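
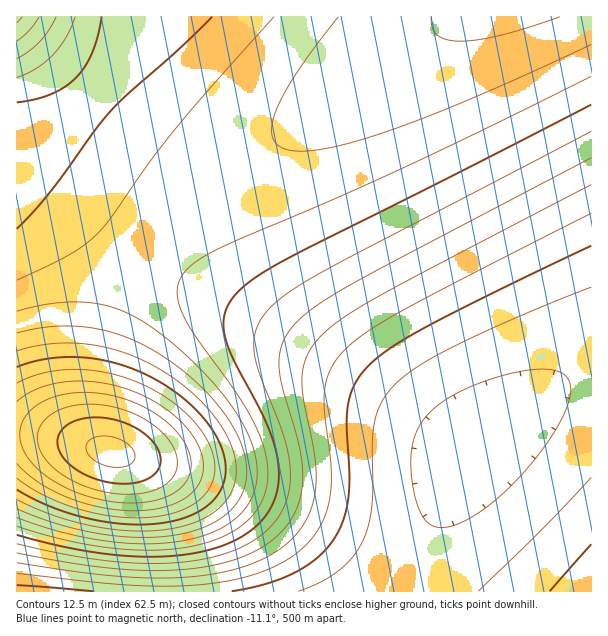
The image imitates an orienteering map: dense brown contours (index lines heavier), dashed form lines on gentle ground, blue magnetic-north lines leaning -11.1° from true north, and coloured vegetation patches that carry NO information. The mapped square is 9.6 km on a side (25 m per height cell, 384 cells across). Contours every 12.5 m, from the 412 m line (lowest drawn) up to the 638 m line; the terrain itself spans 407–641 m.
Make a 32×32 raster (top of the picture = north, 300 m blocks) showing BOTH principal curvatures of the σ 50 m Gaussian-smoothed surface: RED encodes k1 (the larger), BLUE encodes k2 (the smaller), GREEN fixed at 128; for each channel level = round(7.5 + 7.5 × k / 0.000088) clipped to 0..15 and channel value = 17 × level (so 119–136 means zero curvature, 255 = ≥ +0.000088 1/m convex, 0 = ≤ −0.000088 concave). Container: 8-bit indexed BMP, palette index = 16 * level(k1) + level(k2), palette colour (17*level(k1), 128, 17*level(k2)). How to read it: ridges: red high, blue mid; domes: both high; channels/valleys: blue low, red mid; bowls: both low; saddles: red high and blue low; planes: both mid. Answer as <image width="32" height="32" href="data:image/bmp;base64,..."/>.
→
<image width="32" height="32" href="data:image/bmp;base64,Qk02CAAAAAAAADYEAAAoAAAAIAAAACAAAAABAAgAAAAAAAAEAAATCwAAEwsAAAABAAAAAAAAAIAAABGAAAAigAAAM4AAAESAAABVgAAAZoAAAHeAAACIgAAAmYAAAKqAAAC7gAAAzIAAAN2AAADugAAA/4AAAACAEQARgBEAIoARADOAEQBEgBEAVYARAGaAEQB3gBEAiIARAJmAEQCqgBEAu4ARAMyAEQDdgBEA7oARAP+AEQAAgCIAEYAiACKAIgAzgCIARIAiAFWAIgBmgCIAd4AiAIiAIgCZgCIAqoAiALuAIgDMgCIA3YAiAO6AIgD/gCIAAIAzABGAMwAigDMAM4AzAESAMwBVgDMAZoAzAHeAMwCIgDMAmYAzAKqAMwC7gDMAzIAzAN2AMwDugDMA/4AzAACARAARgEQAIoBEADOARABEgEQAVYBEAGaARAB3gEQAiIBEAJmARACqgEQAu4BEAMyARADdgEQA7oBEAP+ARAAAgFUAEYBVACKAVQAzgFUARIBVAFWAVQBmgFUAd4BVAIiAVQCZgFUAqoBVALuAVQDMgFUA3YBVAO6AVQD/gFUAAIBmABGAZgAigGYAM4BmAESAZgBVgGYAZoBmAHeAZgCIgGYAmYBmAKqAZgC7gGYAzIBmAN2AZgDugGYA/4BmAACAdwARgHcAIoB3ADOAdwBEgHcAVYB3AGaAdwB3gHcAiIB3AJmAdwCqgHcAu4B3AMyAdwDdgHcA7oB3AP+AdwAAgIgAEYCIACKAiAAzgIgARICIAFWAiABmgIgAd4CIAIiAiACZgIgAqoCIALuAiADMgIgA3YCIAO6AiAD/gIgAAICZABGAmQAigJkAM4CZAESAmQBVgJkAZoCZAHeAmQCIgJkAmYCZAKqAmQC7gJkAzICZAN2AmQDugJkA/4CZAACAqgARgKoAIoCqADOAqgBEgKoAVYCqAGaAqgB3gKoAiICqAJmAqgCqgKoAu4CqAMyAqgDdgKoA7oCqAP+AqgAAgLsAEYC7ACKAuwAzgLsARIC7AFWAuwBmgLsAd4C7AIiAuwCZgLsAqoC7ALuAuwDMgLsA3YC7AO6AuwD/gLsAAIDMABGAzAAigMwAM4DMAESAzABVgMwAZoDMAHeAzACIgMwAmYDMAKqAzAC7gMwAzIDMAN2AzADugMwA/4DMAACA3QARgN0AIoDdADOA3QBEgN0AVYDdAGaA3QB3gN0AiIDdAJmA3QCqgN0Au4DdAMyA3QDdgN0A7oDdAP+A3QAAgO4AEYDuACKA7gAzgO4ARIDuAFWA7gBmgO4Ad4DuAIiA7gCZgO4AqoDuALuA7gDMgO4A3YDuAO6A7gD/gO4AAID/ABGA/wAigP8AM4D/AESA/wBVgP8AZoD/AHeA/wCIgP8AmYD/AKqA/wC7gP8AzID/AN2A/wDugP8A/4D/AIODgoKCgoKCk5OTk5OTlJSUlJWFhoaGh4eHh4eHh4eHg4ODg4OTlJSUpKSkpKSkpKSVlZWFhoaGh4eHh4eHh4eTlJSVlZampra2tsXFtbW1paWVlYWGhoaGh4eHh4eHh6WlpqeoqbnJ2NjX19bWxbW1pZWVhYaGhnZ3d3d3d4eHtre4ycra6vr6+fj459bWxbWllZWFhoZ2dnd3d3d3d4fH2On6+/v7+/r6+fj358a2paWVhYWGdnZ2dnd3d3d3d+j5+vr7+/v7+/r5+ejXxrallYWFdXZ2dnZ2d3d3d3d3+Pn6+vv7+/v7+vno18e2pZWFhXV2dnZ2dnZ2dnd3d3f4+fr6+/v7+/vq2ci3pqWVhYV1dXZ2dnZ2dnZ2dnd3d+j5+fr669vLyrm3pqWVlISEdXV1dnZ2dnZ2dnZ2dnZ32NjZycm5uainpqWVlJSEhIR1dXZ2dnZ2dnZ2dnZ2dna3t7e3p6empqWUlJOTg4SEhHV1dnZ2dnZ2dnZ2dnZ2dqampqalpZSUk5OTk4ODhISFdXZ2dnZ2dnZ2dnZ2dnZ2lZWVlJSUk5OTk5ODg4SEhYV2dnZ3d3d2dnZ2dnZ2dnaVlZSUlJOTk5OThISEhYWGhoZ3d3d3d3d3dnZ2dnZ2doWFhZSUlJSUlISFhYWGhoaGh4d3d3d3d3d3dnZ2dnZ2hoWFhYWFhYWFhYaGhoaHh4eHh4d3d3d3d3d3d3Z2dnaGhoaGhoaGhoaGhoaHh4eHh4eHh4d3d3d3d3d3d3Z2doeHh4aGh4eHl5eXl5eHh4eHh4eHh4eHd3d3d3d3d3d2h4eHh4eHh5eXl5eXl5eXh4eHh4eHh4eHh3d3d3d3d3eHh4eHh4eHl5eXl5eXl5eXl4eHh4eHh4eHh3d3d3d3d4eHh4eHh4eXl5eXl5eXl5eXl5eHh4eHh4eHh4d3d3d3h4eHh4eHh4eXl5eXl5eXl5eXl5eHh4eHh4eHh4eHd3eGh4eHh4iHh4eXl5eXl5eXl5eXl5eXh4eHh4eHh4eHd4aGhoeHh4eHh4eHl5eXl5eXl5eXl5eXh4eHh4eHh4eHhYWGhoeHh4eHh4eHl5eXl5eXl5eXl5eXl4eHh4eHh4eEhYWFhoeHh4eHh4eHl5eXl5eXl5eXl5eXl4eHh4eHh5SUhIWFhoeHh4eHh4eHh5eXl5eXl5eXl5eXl4eHh4eHlJSUhIWFhoeHh4eHh4eHh5eXl5eXl5eXl5eXl5eHh4elpJSUhIWGhoeHh4eHh4eHh5eXl5eXl5eXl5eXl5eHh7allJSEhYWGhoeHh4eHh4eHh4eXl5eXl5eXl5eXl5eXt7WllISFhYZ2d3d3h4eHh4eHh4eXl5eXl5eXl5eXl5c="/>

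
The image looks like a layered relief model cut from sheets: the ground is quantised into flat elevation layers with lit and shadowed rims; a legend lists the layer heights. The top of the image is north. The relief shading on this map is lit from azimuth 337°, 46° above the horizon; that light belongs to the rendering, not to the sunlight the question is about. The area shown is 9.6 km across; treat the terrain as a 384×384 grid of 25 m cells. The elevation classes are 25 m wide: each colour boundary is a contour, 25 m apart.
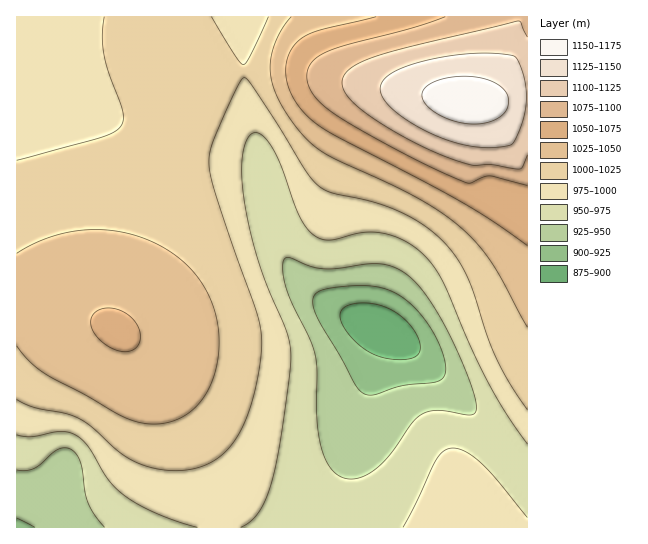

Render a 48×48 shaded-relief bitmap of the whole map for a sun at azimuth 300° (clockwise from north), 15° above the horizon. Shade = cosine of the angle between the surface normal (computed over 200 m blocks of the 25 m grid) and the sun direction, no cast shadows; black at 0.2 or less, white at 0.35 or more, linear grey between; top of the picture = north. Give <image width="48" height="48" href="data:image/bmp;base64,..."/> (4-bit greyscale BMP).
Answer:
<image width="48" height="48" href="data:image/bmp;base64,Qk32BAAAAAAAAHYAAAAoAAAAMAAAADAAAAABAAQAAAAAAIAEAAATCwAAEwsAABAAAAAAAAAAAAAAABEREQAiIiIAMzMzAERERABVVVUAZmZmAHd3dwCIiIgAmZmZAKqqqgC7u7sAzMzMAN3d3QDu7u4A////AGZmd3d2ZmZVVVVVVVVVZnd4iIh3d3ZlVVZmd4d3ZmVVVVVVVVVVZnd4iIiHd3ZlRFVWeIh3ZmVVVVVERERVVmd4iIiId3ZVRFVVeZmHZlVVVURERERFVmd4iIiId2ZUREREeamHZlVVREREREREVWd4iJmIh2VUVEMjabqHZlVUREREMzREVWd4iZmYh2VVVUMRSKqHZVVERERDMzM0RWZ4iZmYh2VVZkMRN5mHZVVEREMzMzMzRVZ4iZmYh2VWd0MhJXh2ZVREREMzMzMzRFZ4iZmYd2ZniEQyNWd2ZVRERDMzMyIzNFZ4iZmYd2d4iVVERWZmVVRERDMzMiIjNEVniZmYd3iJmVVUVWZmVVRERDMzIiIiM0VniZmYiImZmWZVVWZmVVRERDMzIiIiI0VniJmYiZqpmGZmZmZmVVRERDMzIiIiI0VniJmZmqqpiGZmZmZmVVVEREMzIiIiIzRXeImZqrqpiHdmZmZmVVVEREMzMiIiIjRWeJmqu7qph3d2ZmZmVVVEREQzMiIiIjRWeJmru7qYh3d3ZmZmZVVUREQzMiIiIjRWeJmru7qYh3d3d2ZmZVVVRERDMiIiIjNFZ4mru6mYh3d3d3ZmZlVVVERDMiERIiNFZ4mqqqmYh3d3d3ZmZlVVVURDIhERIiI0VniaqpmYh3d3d3dmZmVVVURDIREiIiIjRniZmZmId3d3d3dmZmVVVVQzIRIiIiIjRXiJmZmId3d3d3d2ZmZVVVQyESMzMiIzRWeImZiId3d3d3d2ZmZlVVQyESRVQyIzRWeIiIiHd3d3d3d3ZmZmVVQyEjVmUzM0RWd4iIiHd3d3d3d3ZmZmVVQhE1Z2VDM0RWZ3iId3dnd3d3d3ZmZmZVMhI2eHVENERWZ3d3d2Znd3d3d3ZmZmZUMhJGiHZUREVWZnd3dmZnd3d3d3ZmZmZUMhJXmHZUREVVZmZmZmZnd3d3d3ZmZmZUMhNYmXZVRVVVZmZmZlVXd3d3d3ZmZmZUMiNomYZVVVVVZmZURURHd3d3d2ZmZmZUMiNpqYZlVVVVVVVSE0RHd3d3dmZmZmZUMiRpqYZlVVVVVVVDATM3d3d3ZmZmZmZUIiR5qYZlVVVVVVVEIiEXd3ZmZmZmZmZUIiR5qYZmVVZVVVREMyEGZmZmZmZmZmZUIiV5qXZmZmZmVVREMyAGZmZmZmZmZmZUIjWKqXdmZmZmZVVEMyAGZmZmZmZmZmZUIjaKqYdmZmd2ZmVUQyAGZmZmZmZmZmZUMkeaqYd3d3d3d3ZlVDEGZmZmZmZmZmZUM1erupiIiIiIiHd2VUIGZmZmZmZmd2ZUM1i8upmJmZmZmZiHZlMWZmZmZmZ3d3ZUNGnMy6mZmqqqqpmYd2QmZmZmZmd3d3ZURXrNy6qqqqu7uqqZiHU2ZmZmZmd3d3ZURYvd27qqq7u7u7qpmIZGZmZmZnd3d3ZURYvdy7qqq7u7u7qqmYdXZmZmZmd3d3ZURYvdy6qqqqu7u7qqmZdXZmZmZmd3d3ZURYvdy6qqqqqru7qqqZhg=="/>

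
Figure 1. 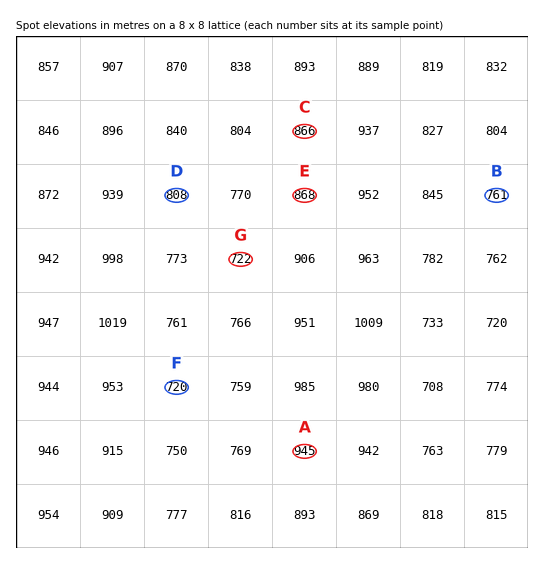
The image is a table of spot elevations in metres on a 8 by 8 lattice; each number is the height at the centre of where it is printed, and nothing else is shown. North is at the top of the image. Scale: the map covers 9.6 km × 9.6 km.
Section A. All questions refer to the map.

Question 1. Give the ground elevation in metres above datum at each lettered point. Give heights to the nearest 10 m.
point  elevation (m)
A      950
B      760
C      870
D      810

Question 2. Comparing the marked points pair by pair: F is lower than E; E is higher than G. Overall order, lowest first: F G E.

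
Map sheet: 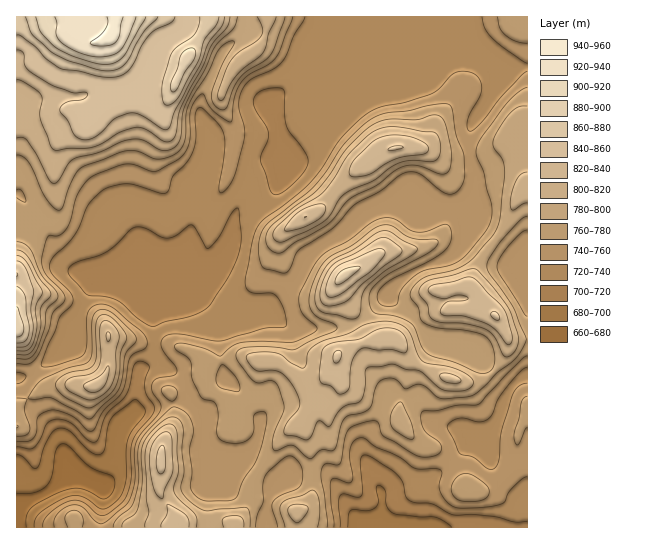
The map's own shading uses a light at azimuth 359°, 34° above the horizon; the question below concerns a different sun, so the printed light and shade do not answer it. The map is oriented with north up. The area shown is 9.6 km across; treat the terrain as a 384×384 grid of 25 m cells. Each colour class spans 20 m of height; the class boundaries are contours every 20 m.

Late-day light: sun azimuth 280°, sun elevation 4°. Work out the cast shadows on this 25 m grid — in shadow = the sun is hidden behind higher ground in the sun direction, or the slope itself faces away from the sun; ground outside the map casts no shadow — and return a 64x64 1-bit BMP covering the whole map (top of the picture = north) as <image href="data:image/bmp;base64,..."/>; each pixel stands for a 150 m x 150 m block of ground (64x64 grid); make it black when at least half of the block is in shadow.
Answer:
<image width="64" height="64" href="data:image/bmp;base64,Qk0+AgAAAAAAAD4AAAAoAAAAQAAAAEAAAAABAAEAAAAAAAACAAATCwAAEwsAAAIAAAAAAAAA////AAAAAAAAwAePB/4AAADgBw8H/gAAAOAHBwf8AAAAQA8DB/AAEAAAH8MD2AAQAAA/4wO8AAAAAD/hBzgAABgAP+CGeAAAGAA/4MT4AAA+GB/AQPgGAD84H4AA8AQAfzwfAADwAAB+Pg8AAPB4AHh/DAAA4HAAQH+AAADAQAAAP8AAABwAOAA/wAAAHgB8AD/AAAAeAP4AH+AAABgA3wAP4AAAcAAPPA/gAABwAAd/j+AAAHB4A3/P4AAAAHwDf8/gAAAA/AP/z8AAAADwB//PgAAAAAAH/88AAAAAAA///AAAAB4AD3/8AAAAfwAPf/wAAAD/gB9/+AAAAH/APn/wAAAAP+A8f8AAAAAP+Dx/AAAAIAf+HH4AAAA4Af4eAwAAAH4ABw8DgAAAP8GCBwPAAAAf8YADA8AAAA/4AAMD4AAAA/gAAAPgAAAB/AAAA+AAAAD+AAAD4AAQAD/AAAPAABgAD+AAA8AAGAAH4YADAD+cAAPDgAAAH8wAAA+AADwf7AAAD4AAPB/uAAAHgAAYH/4AAAeAAAAf/wAAB4AAAB//wAADAAAAH//gAAAAAAAP/+AAAAAAAA//8AAAAAAAD//4AAAAAAIH//gAAAAAD8f/+AAAAAAP4//8AAAAAA/z+f4AAAAAD/n9/gAAAAAH+P7+AAAAAAf8/v4AAAAAA/h4+AAAAA=="/>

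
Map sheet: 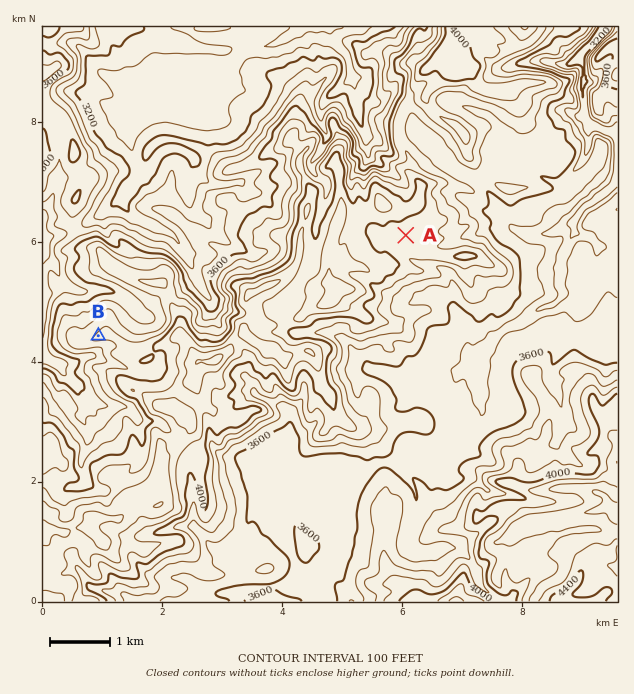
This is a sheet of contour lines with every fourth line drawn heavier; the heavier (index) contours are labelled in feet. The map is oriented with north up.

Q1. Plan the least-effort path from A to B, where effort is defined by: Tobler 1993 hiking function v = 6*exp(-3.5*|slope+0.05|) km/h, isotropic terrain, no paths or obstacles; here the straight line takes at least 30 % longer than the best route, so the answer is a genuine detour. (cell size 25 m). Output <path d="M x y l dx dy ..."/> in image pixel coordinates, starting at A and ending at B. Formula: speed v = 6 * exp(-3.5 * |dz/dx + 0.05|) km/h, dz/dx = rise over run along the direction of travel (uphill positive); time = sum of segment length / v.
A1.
<path d="M406 235l-3 0-3 2-5 0-60 30-3 3-6 3-6 6-3 1-9 9-69 35-4 9-11 10-9 5-13 0-15-8-9 0-6 3-17 0-9 5-13 0-21-11-11 0-3-1"/>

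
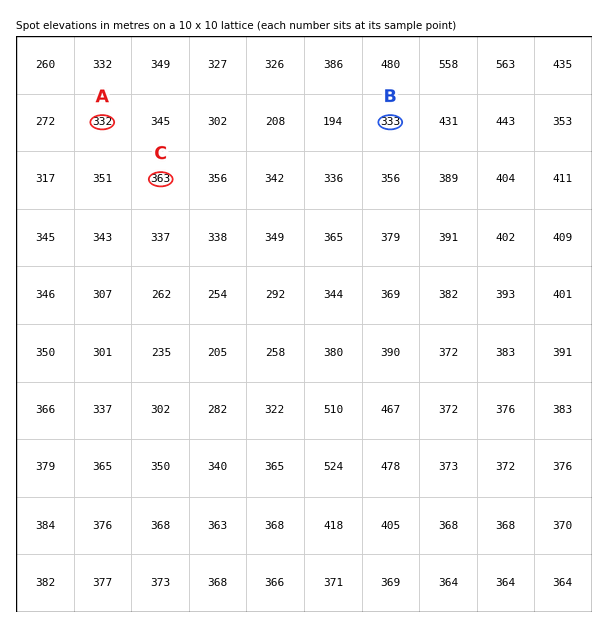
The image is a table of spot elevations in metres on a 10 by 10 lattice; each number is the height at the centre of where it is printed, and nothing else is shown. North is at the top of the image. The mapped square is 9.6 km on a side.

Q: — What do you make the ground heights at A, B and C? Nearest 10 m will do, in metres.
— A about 330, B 330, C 360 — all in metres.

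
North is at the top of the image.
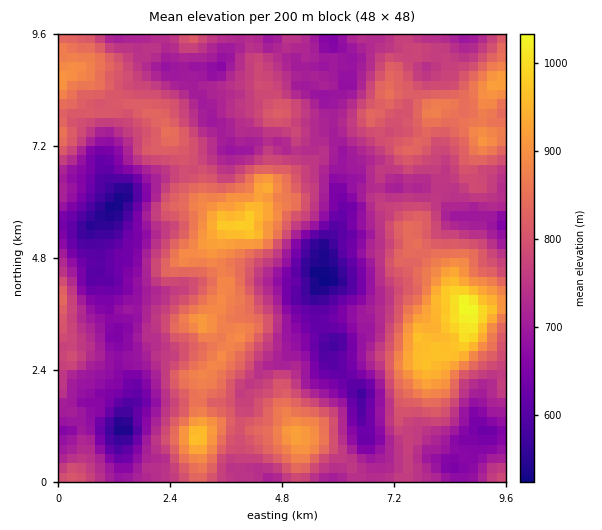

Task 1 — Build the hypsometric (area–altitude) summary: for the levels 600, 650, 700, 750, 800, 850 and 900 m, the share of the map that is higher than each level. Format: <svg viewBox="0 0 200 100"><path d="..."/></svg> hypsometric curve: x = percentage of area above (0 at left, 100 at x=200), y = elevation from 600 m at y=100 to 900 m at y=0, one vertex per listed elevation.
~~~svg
<svg viewBox="0 0 200 100"><path d="M191 100l-15-17-28-16-41-17-39-17-32-16-21-17"/></svg>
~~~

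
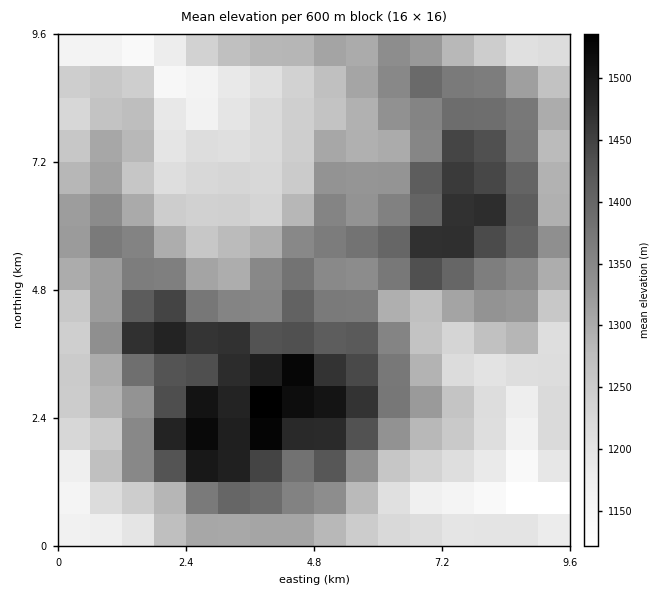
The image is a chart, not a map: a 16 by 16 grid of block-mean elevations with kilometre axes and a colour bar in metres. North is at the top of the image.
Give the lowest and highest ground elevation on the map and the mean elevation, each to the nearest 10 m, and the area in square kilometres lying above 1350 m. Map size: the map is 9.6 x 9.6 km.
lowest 1100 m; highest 1570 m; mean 1310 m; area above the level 32.4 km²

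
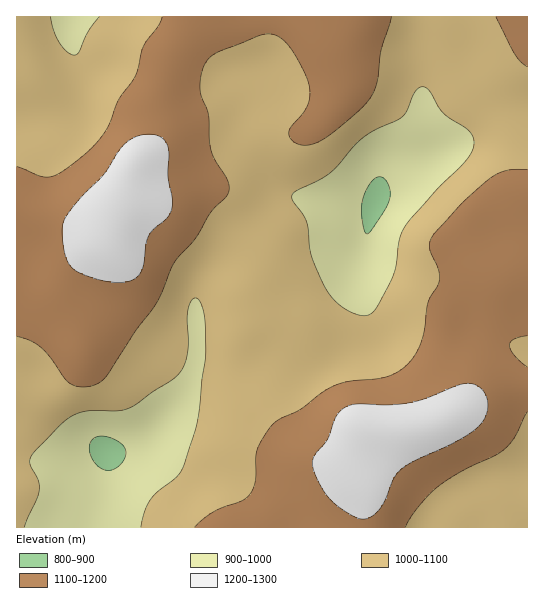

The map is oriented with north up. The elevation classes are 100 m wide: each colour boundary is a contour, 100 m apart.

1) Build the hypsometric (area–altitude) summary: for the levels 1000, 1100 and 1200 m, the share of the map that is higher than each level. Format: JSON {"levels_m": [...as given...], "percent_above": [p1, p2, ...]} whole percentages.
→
{"levels_m": [1000, 1100, 1200], "percent_above": [85, 41, 9]}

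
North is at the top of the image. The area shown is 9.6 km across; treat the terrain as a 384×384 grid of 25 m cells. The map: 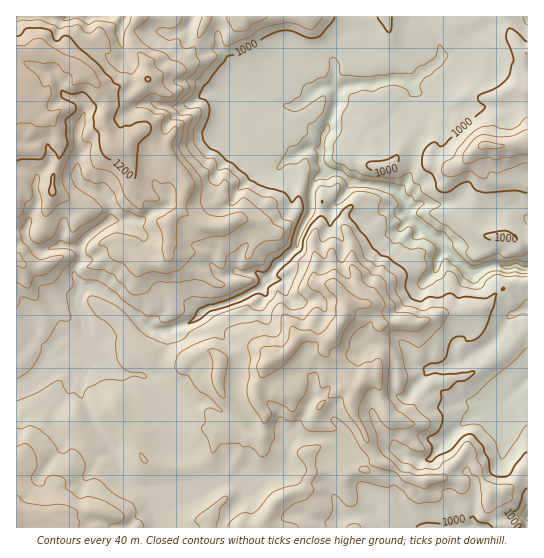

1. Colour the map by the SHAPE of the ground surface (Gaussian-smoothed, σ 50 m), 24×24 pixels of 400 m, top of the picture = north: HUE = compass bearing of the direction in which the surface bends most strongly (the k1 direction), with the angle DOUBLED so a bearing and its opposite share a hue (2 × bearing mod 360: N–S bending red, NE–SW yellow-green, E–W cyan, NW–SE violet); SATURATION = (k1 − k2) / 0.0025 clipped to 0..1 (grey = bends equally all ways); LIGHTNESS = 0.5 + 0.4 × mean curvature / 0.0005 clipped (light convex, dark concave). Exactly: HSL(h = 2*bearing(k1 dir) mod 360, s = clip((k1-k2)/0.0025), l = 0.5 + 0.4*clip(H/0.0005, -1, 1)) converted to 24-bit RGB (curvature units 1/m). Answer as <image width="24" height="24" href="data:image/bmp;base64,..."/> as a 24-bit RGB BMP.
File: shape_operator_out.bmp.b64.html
<image width="24" height="24" href="data:image/bmp;base64,Qk32BgAAAAAAADYAAAAoAAAAGAAAABgAAAABABgAAAAAAMAGAAATCwAAEwsAAAAAAAAAAAAAjomvjYaqmai2pGbEj93fSregYlFzan2EhoitUZStc7660ZGyRX1LkVFQZaCAUYxLjl55k4V8dVJWam1Jl4JRhytXmumspwSMcIdgfm5fZYtXiJ1gcV5SgFJddmJud3x0VWtXv5N/SWuAPm1e79TqmpjIbERymsSCWjtYb1hJlF5XfK5SbHNIN2KG5trxiE3KkYloV46GrYiJTHRYd1pqkWVvfZube46mjGqEZHlZe3tdcHlWQlA3qotiXFKSv4Cvm2LCa83jxeby6dP4yqPnbM13EiYh3IWzsJyxX4eSmGVnkmtmXUdqm62PdZOEZ1hfe2Bvo4R5jl+FnbaFRltzsM+xem2Mb15uodtpjnokWzESDm0/03K22e/YOitVebZgom9rflZ3nmpkiVWcgVpyjq+PgnOEamB1fYaZsaiXX2WZ1L2HJilAdGE6WplNUSdT1fTLeSZorOu7ojWXDzUkxoFQbVFsdZVphGtmfV5un7aScD6MqcC0dHKIenB5aF90bJZmkEo2aziY3umxjTGVKpiNvWB4puCMGQ0m1vXhpVSkpmZjcVN5XW9TbHh3e4x6XnBZln1+aIhsX22ImKGCi2+Af2Z+fGBefld7wOa6JSNN1qaClry3eVawo1ZZjMe3oWPKtsgYIWY+yI2woHGoZoRgYnNmXH9pfJ6BX3dsjXBvaH9qcVFVjHdjXYaAr5C7XoCL3N20Fhou7tLQUKZaZz1ccI1VWqmIxZSl2Wm2kzqVR2YwPoFCyJbKtH61VnhlgpdwX4Rfd3loenJ6cIWGfqqSl7TIUniVspTOw2uUaUuTndK43ovFRUe447O+OnI/RFEzxKxBXicyfa98WFGFWYNET5h4sXawbmOCoYh8dZuSelx/co2LltY/QCMSNIEcGnFK0avVhbCwhEaHetCAz3/XSz+f6Ky0P2x5mW7p1uL107TmS1Z2op99QG1ngKuug3JBWZptVoVzhKe1lzBHjTo2gq2juKKIYiMzGjADFzcBNCGE28tjPy8VKhIP5/DFvMPgR8CGHT8xs1t0l2zH2dTpt2qmSXk4gM9bYIBEMkpjVUYpX0h1xcWhTzwyd4ZQbI6er9vmwJX4ADMXoiNl7M3q1+700DqeccqExoaiVThsEzowv+OvDAso3dvw2dX2ptTd0qfrbGTnt1HOiZaxrc3KqXvNutbScJuqt2NboS+F2bF9ADMh44Znx9tdnOZFMjpaklpUsXymE3eJewAG/6QgLzMAMjMAZQ4/f8Ytb0MMC29gy8zkmFWUaT5j0tWYaztDnJlYQ2dPqm6S6vPYADI2NMJA7OZ0aUNwO2tHRcWbaQcoMpVGfbd5trXYq7nYGWFd3b2kNziBwLDiBi0IbFwlLrB/1oijjNHPbXzO6Nrxm8bMyFaGACUz8GgR6cqnb0hLtrx0LAQvy8vtts/Xgp92XmtSfVhKXDur6tK/dL7Ml0w6Ohk/2+jQU4G9so1BQZdix8V3JohHfnesiUqnIQCA9+7UEN7C0bnpngszYBNdmYYvS3Q0imJWbGVJfIBUbzY+xeN1FhAjtGOBPVNdyeO7XURnrd29tKPVOLjLcEy4Tjw2Z1BI2rWLFi4FPwgEqFECeODULoaaWZGm4bjHP5NfZqeHXp9di5W2RU6/NZTNXDuBv93cr8GJS2N9mNd5NUhQkEBJYj5Fg3V5hpdcqbI1PhyJr7/OeqeQrIeXQEuJjcW1dFCy89jroabcqJDHlGtaWLpLKC+QXD6fhNeHzJ27Wbqp99TYEyAdP0NQgnx8g3+DjYWPwp62F0pYqpiHhY9+cYF6k3iScIFbQGBXfsR2ukxy14HOd4CMhMKI2JHeETNB0MB+KGgitWsRHDMA75PWP0ByfYSBfYN/fIVulHObMmStsZR7ko2Hd4Z2fnR8bnB+gnlkTFw+gXJKc4NJhZWLwL2DVhAhYcKei8HF12/YjL/i7tP4DUYiPVZZeH91fnh1jIGIcItcmGc5J2wldoA0pYhrfFV8hI5+coaQg5qsk3y2uanIj3JgYixIpdPG2OzmRjFWeDt93s+y25Tbw4vUQ3J4YHBecXxzfH56in+If2yin5i2m5OzZKB4ZJB5XH9ihIJ2fHhtUGBdrpRPsJnHotPYw7SCbzNHPIu4fOGcjlJvflJjs2xftTCebIBLRmlGXmZXcF1FUHZOeIeDf297npR0c3uAdW6HdoFueIWFcmCAqeLSNWYigFQWg5QcPosUqCLA74KEOWCEgLpt3kCPLC6E7d7jinbJSlq/zOXlfam7XHKCcmaCs8SmZG19fWiElo2Ga3CFYpCIbqVK"/>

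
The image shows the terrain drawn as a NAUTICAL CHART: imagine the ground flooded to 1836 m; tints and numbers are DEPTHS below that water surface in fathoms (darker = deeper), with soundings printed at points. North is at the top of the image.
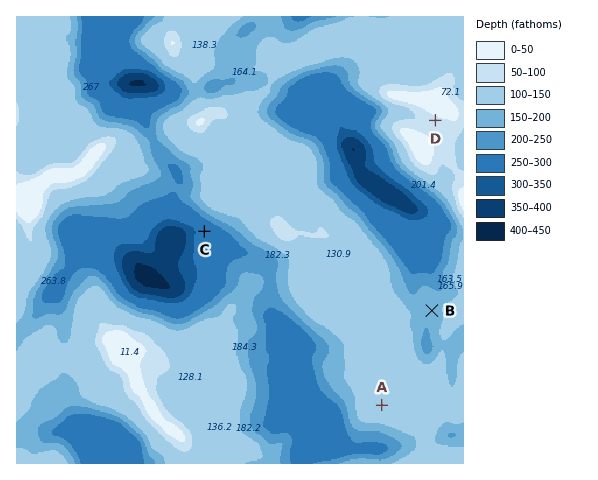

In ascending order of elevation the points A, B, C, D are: C B A D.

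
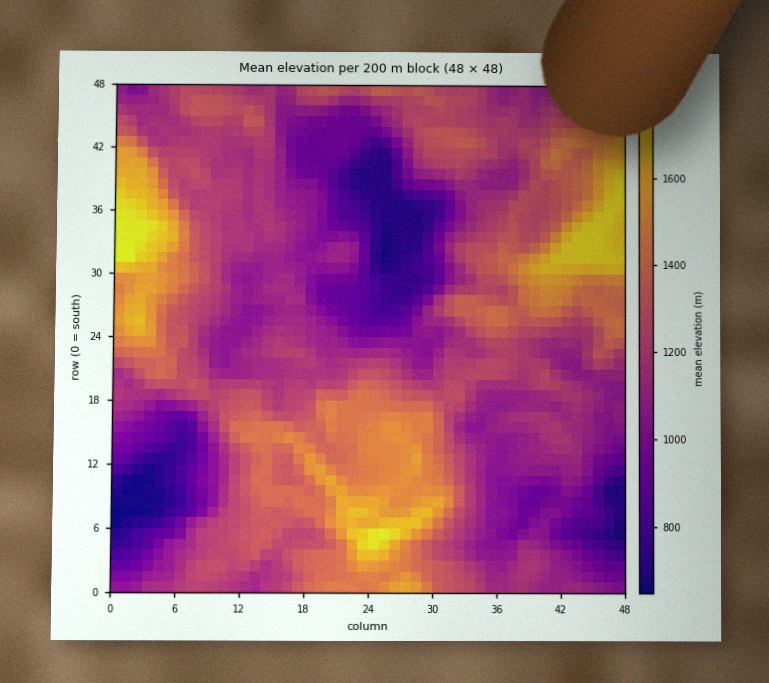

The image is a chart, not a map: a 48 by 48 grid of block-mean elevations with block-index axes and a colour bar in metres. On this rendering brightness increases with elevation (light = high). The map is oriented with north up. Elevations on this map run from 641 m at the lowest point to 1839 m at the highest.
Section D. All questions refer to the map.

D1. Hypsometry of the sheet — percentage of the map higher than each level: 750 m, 96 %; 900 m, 89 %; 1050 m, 76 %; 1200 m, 48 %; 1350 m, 25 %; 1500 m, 11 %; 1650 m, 4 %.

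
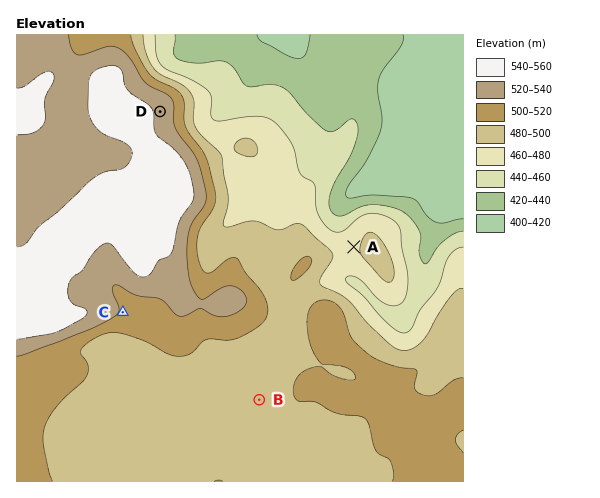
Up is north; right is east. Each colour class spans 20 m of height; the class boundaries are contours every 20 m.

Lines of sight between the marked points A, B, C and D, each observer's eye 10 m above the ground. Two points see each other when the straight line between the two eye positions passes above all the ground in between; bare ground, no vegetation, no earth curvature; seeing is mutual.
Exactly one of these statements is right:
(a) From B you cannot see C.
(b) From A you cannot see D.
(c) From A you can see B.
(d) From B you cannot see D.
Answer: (d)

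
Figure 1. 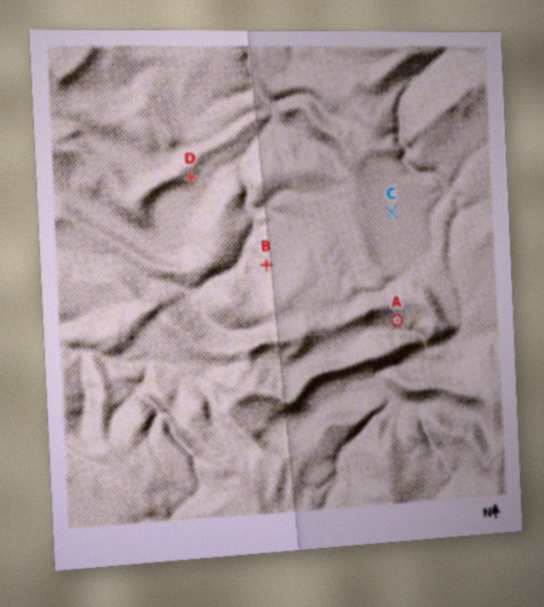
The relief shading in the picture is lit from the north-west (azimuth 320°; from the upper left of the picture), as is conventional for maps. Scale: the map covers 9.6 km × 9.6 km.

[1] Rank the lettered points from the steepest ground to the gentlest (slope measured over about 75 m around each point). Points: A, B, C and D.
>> D A B C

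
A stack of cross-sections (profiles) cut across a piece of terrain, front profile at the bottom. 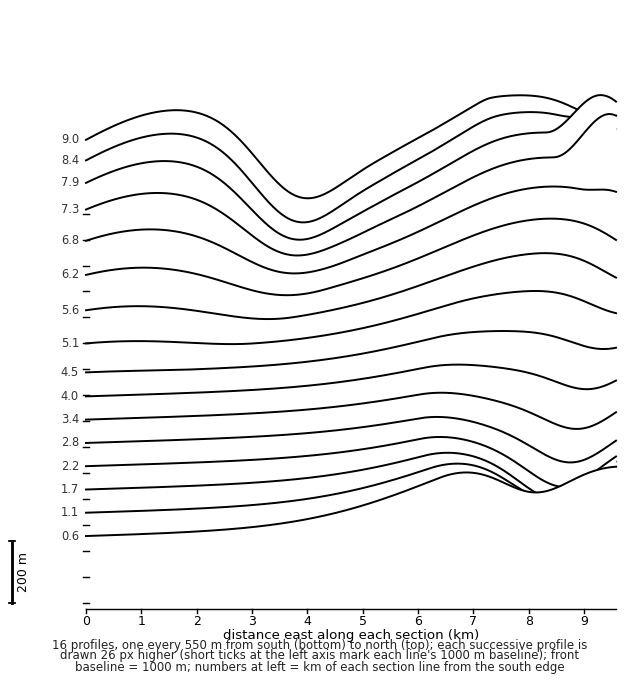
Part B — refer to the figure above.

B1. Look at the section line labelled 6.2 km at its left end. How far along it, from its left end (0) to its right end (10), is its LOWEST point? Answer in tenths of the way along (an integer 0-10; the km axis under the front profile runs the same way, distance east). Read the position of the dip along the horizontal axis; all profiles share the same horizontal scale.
4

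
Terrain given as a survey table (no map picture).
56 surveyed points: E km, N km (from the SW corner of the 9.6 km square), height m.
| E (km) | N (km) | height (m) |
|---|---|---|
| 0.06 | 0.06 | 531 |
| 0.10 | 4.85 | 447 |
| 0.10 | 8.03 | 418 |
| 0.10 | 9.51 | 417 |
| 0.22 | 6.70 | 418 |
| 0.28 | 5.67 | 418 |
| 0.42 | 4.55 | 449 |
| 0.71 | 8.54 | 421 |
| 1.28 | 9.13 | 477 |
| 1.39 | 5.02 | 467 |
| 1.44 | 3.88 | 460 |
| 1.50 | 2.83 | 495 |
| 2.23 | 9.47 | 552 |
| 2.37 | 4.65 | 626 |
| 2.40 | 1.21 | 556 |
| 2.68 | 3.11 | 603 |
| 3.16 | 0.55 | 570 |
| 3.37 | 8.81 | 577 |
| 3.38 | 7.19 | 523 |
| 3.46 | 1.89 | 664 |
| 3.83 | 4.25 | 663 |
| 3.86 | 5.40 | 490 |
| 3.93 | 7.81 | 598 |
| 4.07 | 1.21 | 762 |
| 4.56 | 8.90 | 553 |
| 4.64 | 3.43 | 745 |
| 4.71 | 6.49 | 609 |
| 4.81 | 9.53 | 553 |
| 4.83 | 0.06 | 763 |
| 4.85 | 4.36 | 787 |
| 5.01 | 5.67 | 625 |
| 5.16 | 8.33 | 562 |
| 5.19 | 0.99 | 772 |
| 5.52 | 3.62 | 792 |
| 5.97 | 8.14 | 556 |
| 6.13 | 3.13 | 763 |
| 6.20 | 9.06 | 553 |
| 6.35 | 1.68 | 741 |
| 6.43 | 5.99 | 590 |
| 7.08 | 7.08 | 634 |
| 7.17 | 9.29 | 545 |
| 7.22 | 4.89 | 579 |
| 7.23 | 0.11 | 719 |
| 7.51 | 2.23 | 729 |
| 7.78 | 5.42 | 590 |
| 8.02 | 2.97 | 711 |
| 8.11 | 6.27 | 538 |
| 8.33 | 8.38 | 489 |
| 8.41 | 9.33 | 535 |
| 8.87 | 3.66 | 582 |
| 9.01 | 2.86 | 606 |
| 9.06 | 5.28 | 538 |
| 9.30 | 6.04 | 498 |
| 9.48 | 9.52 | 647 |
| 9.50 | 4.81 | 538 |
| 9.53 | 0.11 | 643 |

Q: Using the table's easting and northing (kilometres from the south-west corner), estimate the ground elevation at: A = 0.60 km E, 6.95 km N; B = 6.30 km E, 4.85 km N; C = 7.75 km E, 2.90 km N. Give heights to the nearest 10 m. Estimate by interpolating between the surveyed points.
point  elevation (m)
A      420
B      630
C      730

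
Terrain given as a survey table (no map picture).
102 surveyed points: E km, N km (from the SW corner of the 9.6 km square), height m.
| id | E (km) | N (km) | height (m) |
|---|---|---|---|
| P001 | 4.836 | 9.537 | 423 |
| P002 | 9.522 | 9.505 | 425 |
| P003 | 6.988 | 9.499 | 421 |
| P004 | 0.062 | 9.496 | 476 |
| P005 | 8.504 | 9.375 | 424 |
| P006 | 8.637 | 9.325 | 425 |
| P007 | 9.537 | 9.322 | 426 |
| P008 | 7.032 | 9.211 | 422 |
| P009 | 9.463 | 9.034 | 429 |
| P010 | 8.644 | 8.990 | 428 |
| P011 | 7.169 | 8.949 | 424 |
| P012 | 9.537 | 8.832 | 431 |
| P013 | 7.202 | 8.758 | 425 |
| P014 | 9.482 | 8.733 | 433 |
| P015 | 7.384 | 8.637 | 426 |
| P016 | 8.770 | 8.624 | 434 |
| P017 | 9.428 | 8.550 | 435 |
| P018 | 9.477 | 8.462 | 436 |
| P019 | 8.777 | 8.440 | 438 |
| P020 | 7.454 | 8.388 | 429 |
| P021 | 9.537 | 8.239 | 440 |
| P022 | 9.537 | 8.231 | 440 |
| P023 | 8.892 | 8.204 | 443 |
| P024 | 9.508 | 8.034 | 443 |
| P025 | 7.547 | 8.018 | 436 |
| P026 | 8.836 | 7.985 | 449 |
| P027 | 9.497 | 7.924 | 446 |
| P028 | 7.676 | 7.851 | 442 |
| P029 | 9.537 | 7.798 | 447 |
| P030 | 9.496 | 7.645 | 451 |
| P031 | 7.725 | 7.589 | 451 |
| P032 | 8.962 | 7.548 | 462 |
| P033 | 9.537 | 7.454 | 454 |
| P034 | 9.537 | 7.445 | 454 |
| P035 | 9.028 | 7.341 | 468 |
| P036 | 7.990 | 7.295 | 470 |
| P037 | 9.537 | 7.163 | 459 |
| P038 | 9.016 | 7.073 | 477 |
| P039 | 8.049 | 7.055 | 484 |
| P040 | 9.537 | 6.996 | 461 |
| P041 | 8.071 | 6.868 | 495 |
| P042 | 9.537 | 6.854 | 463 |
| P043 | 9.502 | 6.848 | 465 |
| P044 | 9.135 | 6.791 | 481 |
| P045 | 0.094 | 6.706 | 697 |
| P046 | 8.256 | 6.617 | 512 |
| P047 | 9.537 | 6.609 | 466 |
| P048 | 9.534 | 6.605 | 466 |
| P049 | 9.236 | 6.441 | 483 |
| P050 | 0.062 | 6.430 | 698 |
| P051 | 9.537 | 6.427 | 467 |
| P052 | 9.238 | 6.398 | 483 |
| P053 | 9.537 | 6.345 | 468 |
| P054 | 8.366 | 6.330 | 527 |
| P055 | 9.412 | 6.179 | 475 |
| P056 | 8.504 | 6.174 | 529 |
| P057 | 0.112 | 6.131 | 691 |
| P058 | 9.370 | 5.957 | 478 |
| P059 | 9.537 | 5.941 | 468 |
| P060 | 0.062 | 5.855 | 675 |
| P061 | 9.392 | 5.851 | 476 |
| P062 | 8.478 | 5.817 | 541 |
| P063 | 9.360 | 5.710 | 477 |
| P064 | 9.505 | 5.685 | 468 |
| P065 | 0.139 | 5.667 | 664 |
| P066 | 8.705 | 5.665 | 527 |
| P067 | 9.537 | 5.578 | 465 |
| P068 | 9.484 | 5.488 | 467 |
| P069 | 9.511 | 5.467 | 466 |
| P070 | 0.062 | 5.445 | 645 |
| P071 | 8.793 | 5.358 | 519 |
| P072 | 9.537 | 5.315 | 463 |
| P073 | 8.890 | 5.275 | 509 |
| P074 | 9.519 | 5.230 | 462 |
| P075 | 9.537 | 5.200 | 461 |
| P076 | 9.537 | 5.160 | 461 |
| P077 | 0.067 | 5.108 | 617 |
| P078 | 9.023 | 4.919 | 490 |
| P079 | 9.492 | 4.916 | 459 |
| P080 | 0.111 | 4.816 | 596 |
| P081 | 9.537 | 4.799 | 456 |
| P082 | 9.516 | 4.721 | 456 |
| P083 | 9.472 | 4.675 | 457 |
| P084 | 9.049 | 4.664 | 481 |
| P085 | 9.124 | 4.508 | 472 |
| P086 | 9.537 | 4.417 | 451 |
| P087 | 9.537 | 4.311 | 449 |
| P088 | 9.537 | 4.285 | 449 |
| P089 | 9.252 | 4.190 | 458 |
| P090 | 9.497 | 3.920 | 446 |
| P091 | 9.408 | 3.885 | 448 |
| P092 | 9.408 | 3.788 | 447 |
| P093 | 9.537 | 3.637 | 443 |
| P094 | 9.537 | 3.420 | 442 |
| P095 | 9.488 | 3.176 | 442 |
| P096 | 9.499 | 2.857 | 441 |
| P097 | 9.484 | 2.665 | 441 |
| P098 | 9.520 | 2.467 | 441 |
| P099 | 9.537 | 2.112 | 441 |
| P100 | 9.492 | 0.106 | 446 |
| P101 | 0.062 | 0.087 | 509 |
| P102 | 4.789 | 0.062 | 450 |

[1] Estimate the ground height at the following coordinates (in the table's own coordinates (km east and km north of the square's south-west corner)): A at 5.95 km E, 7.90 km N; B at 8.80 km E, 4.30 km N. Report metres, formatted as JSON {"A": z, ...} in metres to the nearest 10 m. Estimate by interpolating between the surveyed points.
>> {"A": 430, "B": 490}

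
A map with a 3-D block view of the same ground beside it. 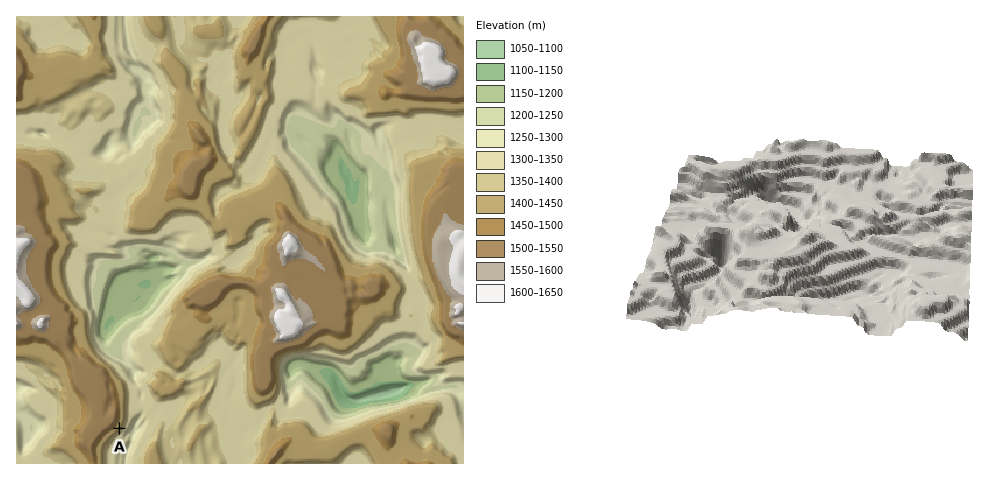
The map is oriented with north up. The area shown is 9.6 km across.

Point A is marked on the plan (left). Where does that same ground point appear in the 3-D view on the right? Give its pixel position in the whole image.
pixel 699 182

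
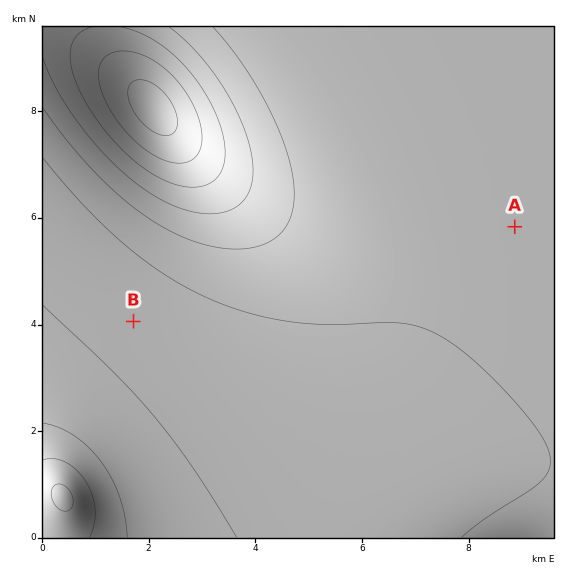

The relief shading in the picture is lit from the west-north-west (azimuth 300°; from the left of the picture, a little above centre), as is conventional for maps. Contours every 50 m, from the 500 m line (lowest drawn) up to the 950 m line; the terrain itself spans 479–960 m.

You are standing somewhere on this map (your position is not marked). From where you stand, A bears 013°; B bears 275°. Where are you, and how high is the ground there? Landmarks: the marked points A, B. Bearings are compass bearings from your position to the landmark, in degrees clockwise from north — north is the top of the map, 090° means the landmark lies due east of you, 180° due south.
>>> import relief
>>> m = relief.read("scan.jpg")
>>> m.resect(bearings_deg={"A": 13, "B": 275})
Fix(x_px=486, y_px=352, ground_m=750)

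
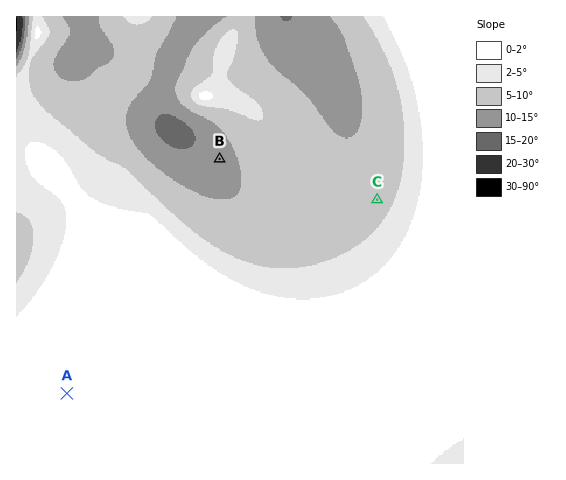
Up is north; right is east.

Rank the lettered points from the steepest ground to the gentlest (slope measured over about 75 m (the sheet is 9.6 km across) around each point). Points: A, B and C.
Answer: B C A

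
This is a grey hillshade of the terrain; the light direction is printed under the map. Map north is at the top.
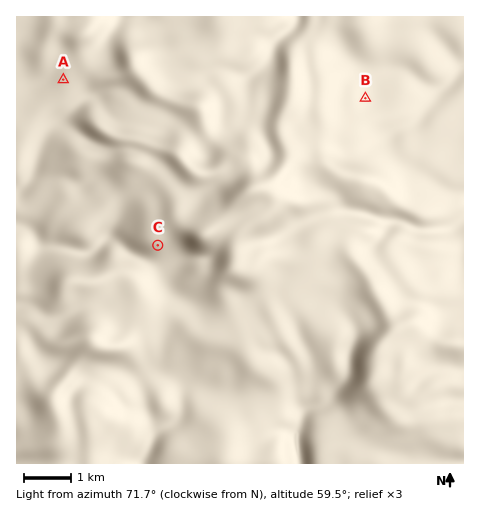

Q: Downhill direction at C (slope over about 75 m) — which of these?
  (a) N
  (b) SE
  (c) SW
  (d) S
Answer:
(d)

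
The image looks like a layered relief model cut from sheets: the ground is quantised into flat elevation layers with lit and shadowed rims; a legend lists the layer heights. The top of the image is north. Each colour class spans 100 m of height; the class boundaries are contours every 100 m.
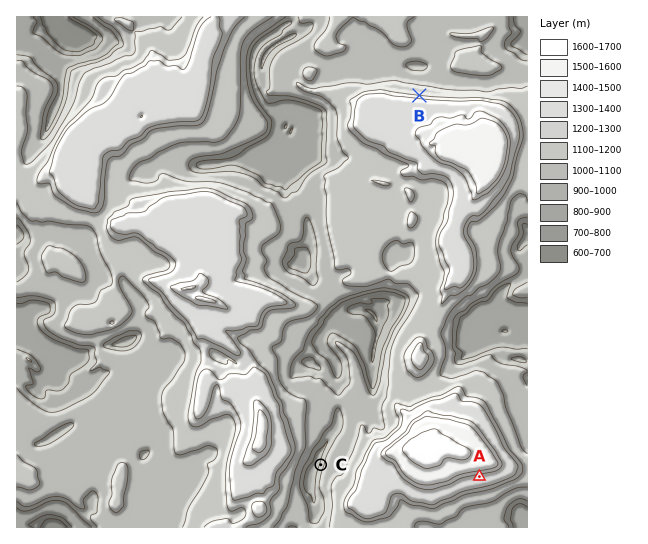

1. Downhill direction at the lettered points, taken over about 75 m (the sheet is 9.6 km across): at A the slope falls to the S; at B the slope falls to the N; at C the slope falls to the W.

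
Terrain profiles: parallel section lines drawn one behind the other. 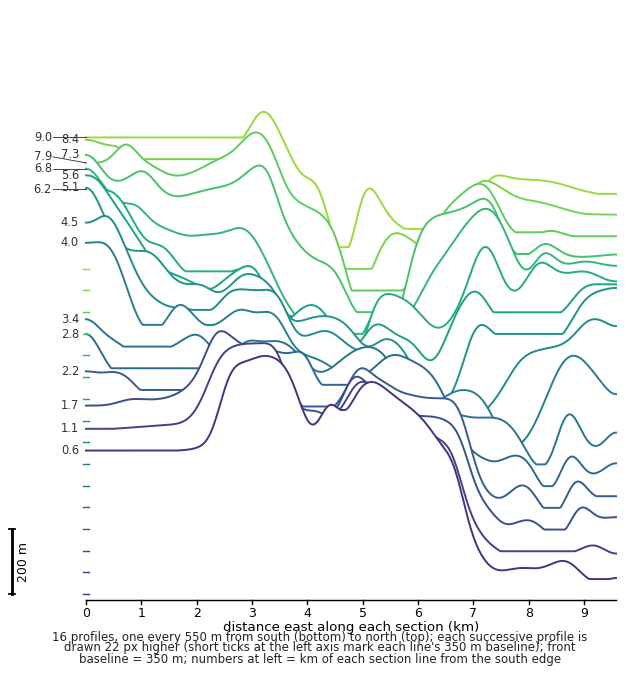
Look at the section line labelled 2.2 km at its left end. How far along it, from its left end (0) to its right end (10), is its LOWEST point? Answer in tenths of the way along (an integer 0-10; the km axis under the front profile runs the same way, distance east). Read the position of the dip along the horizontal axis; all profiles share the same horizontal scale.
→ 9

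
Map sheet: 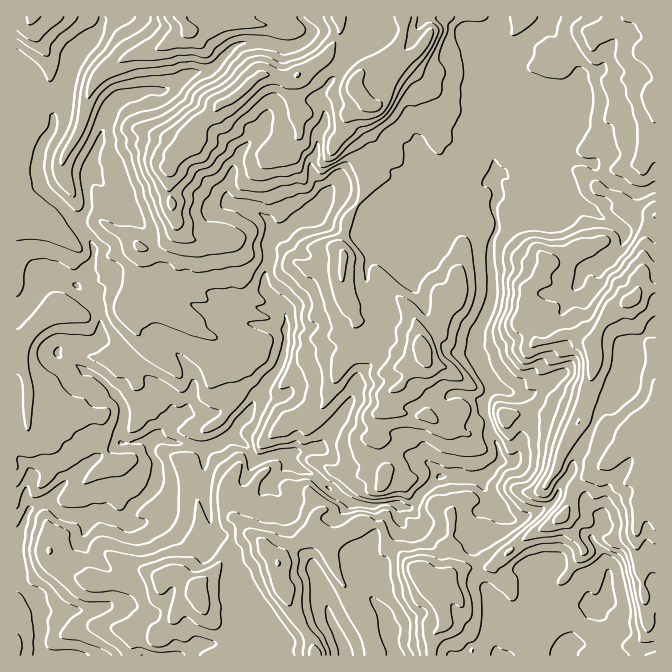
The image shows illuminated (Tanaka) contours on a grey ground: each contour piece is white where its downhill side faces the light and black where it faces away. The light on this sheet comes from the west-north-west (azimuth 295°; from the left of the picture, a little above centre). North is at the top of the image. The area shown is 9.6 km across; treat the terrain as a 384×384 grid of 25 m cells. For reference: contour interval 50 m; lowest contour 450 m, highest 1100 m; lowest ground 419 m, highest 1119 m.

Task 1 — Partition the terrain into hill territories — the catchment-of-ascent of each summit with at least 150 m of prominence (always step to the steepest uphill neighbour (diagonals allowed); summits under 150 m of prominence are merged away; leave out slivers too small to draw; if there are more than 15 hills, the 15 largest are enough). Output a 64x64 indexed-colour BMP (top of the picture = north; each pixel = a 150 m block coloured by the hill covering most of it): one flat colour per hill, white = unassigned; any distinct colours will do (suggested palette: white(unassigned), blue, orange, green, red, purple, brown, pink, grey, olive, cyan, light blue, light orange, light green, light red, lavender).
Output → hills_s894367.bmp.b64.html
<image width="64" height="64" href="data:image/bmp;base64,Qk12CAAAAAAAAHYAAAAoAAAAQAAAAEAAAAABAAQAAAAAAAAIAAATCwAAEwsAABAAAAAAAAAA////ALR3HwAOf/8ALKAsACgn1gC9Z5QAS1aMAMJ34wB/f38AIr28AM++FwDox64AeLv/AIrfmACWmP8A1bDFABERERERERERERERERERERERERERERERERERERERERERERERERERERERERERERERERERERERERERERERERERERERERERERERERERERERERERERERERERERERERERERERERERERERERERERERERERERERERERERERERERERERERERERERERERERERERERERERERERERERERERERERERERERERERERERERERERERERERERERERERERERERERERERERERERERERERERERERERERERERERERERERERERERERERERERERERERERERERERERERERERERERERERERERERERERERERERERERERERERERERERERERERERERERERERERERERERERERERERERERERERERERERERERERERERERERERERERERERERERERERERERERERERERERERERERERERERERERERERERERERERERERERERERERERERERERERERERERERERERERERERERERERERERERERERERERERERERERERERERERERERERERERERERERERERERERERERERERERERERERERERERERERERERERERERERERERERERERERERERERERERERERERERERERERERERESIiIiERERERERERERERERERERERERERERERERERERESIiIiIhEREREREREREREREREREREREREREREREREREiIiIiIiIREREREREREREREREREREREREREREREREREiIiIiIiIjMzMRERERERERERERERERERERERERERERIiIjMyIiIjMzMzERERERERERERERERERERERERERMzMzIjMzMzMzMzMzMRERERERERERERERERERERERERMzMzMzMzMzMzMzMzMxEREREREREREREREREREREREREzMzMzMzMzMzMzMzMxERERERERERERERERERERERERERMzMzMzMzMzMzMzMzEREREREREREREREREREREREREREzMzMzMzMzMzMzMzMRERERERERERERERERERERERERERMzMzMzMzMzMzMzMxERERERERERERERERERERERERERETMzMzMzMzMzMzMzERERERERERERERERERERERERERERMzMzMzMzMzMzMzMRERERERERERERERERERERERERERETMzMzMzMzMzMzMxEREREREREREREREREREREREREREREzMzMzMzMzMzMxERERERERERERERERERERERERERERETMzMzMzMzMzMzERERERERERERERERERERERERERERERMzMzMzMzMzMzMREREREREREREREREREREREREREREREzMzMzMzMzMzMxERERERERERERERERERERERERERIiIjMzMzMzMzMzMzMREREREREREREREREREREREREiIiIiMzMzMzMzMzMzMxERERERERERERERERERERERIiIiIiMzMzMzMzMzMzMzERERERERERERERERIRERESIiIiIiMzMzMzMzMzMzMzMxERERERERERERERIiIiIiIiIiIiIzMzMzMzMzMzMzMzERERERERERERERESIiIiIiIiIiIjMzMzMzMzMzMzMzMREREREREREREREREiIiIiIiIiIiMzMzMzMzMzMzMzMRERERERERERERERESIiIiIiIiIiIzMzMzMzMzMzMzMxERERERERERERERESIiIiIiIiIiIjMzMzMzMzMzMzMzMRERERERERERERERIiIiIiIiIiIiIjMzMzMzMzMzMzMxERERERERERERERIiIiIiIiIiIiIiIzMzMzIiMzMzMzERERERERERERERIiIiIiIiIiIiIiIiIzMzIiIjMzMzMRERERERERERERIiIiIiIiIiIiIiIiIjMzIiIiIiMzMxERERERERERERIiIiIiIiIiIiIiIiIiIiIiIiIiIiIzERERERERERERIiIiIiIiIiIiIiIiIiIiIiIiIiIiIiMREREREREREREiIiIiIiIiIiIiIiIiIiIiIiIiIiIiIhERERERERERESIiIiIiIiIiIiIiIiIiIiIiIiIiIiIiERERERERERERIiIiIiIiIiIiIiIiIiIiIiIiIiIiIiIRERERERERERESIiIiIiIiIiIiIiIiIiIiIiIiIiIiIhERERERERERERIiIiIiIiIiIiIiIiIiIiIiIiIiIiIiIRERERERERERESIiIiIiIiIiIiIiIiIiIiIiIiIiIiIhEREREREREREUIiIiIiIiIiIiIiIiIiIiIiIiIiIiIhERERERERERFEQiIiIiIiIiIiIiIiIiIiIiIiIiIiIhEREREREREREUREIiIiIiIiIiIiIiIiIiIiIiIiIiIiEREREREREREUREQiIiIiIiIiIiIiIiIiIiIiIiIiIiIRERERERERERRERCIiIiIiIiIiIiIiIiIiIiIiIiIiIhERERERERERFEREQiIiIiIiIiIiIiIiIiIiIiIiIiIiEREREREREREURERCIiIiIiIiIiIiIiIiIiIiIiIiIiIRERERERERERREREQiIiIiIiIiIiIiIiIiIiIiIiIiIhERERERERERFEREREIiIiIiIiIiIiIiIiIiIiIiIiIiIREREREREREURERERCIiIiIiIiIiIiIiIiIiIiIiIiIhERERERERER"/>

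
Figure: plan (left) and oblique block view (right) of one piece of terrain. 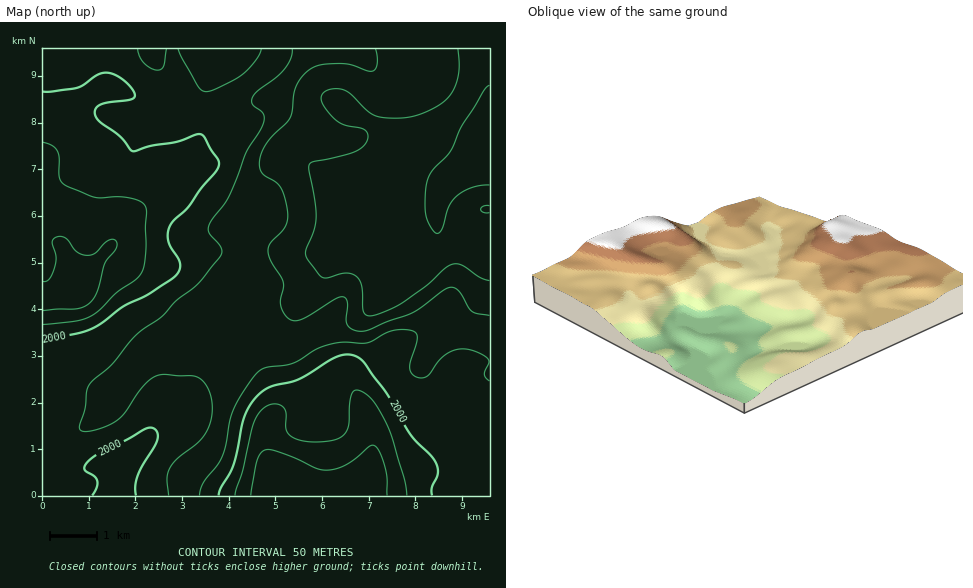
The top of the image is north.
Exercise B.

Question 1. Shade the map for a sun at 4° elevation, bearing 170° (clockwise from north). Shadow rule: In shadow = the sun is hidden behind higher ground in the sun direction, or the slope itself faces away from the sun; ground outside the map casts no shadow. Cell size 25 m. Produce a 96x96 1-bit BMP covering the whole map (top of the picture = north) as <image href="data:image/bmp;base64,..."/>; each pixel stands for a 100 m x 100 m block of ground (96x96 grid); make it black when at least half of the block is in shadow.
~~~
<image width="96" height="96" href="data:image/bmp;base64,Qk2+BAAAAAAAAD4AAAAoAAAAYAAAAGAAAAABAAEAAAAAAIAEAAATCwAAEwsAAAIAAAAAAAAA////AAAAAAAAAAAAAAAAAAAAAAAAAAAAD+AAAAAAAAAAAAAAH/AAAAAAAAAAAAAAH/AAAAAAAAAAAAAAH/gAAAAAAAAAAAAAH/gAAAAAAAAAAAAAH/geAAAAAAAAAAAAD/j/88AAAAADAAAAD////+AAAAAH4AAAB/////AAAAAH/gAAB/////AAAAAD/8AAB/////AAAAAD/+AAA/////AAAAAB//AAA////+AAAAAA//gAA/x//8AAAAAAf/gAAfwf/wAAAAAAP/gAAf4BAAAAAAAAH/gAAf8AAAAAAAAAH/gAAf+AAAAAAAAAD/gAAf/gAAAAAAAAA/AAAP/wAAAAAAAAAOAAAP/4AAMAAAAAAAAAAP/+AAeAAAAAAAAAAP//gAcAAAAAAAAAAP//wAcAAAAAAAAAAP//8AcAAAAAAAAAAH///AYAAAAAAAAAAH///8AAAAAAAAAAAH////AAAAAAAAAAAH////gAAAAAAAAAAD////wABwAAAAAAAB////8AB8AAAAAAAB/////AB/AAAAAAAA/////wA/wAAAAAAAP////8AfwAAAAAAAD/////APgAAAAAAAA/////gDAAAAAAAAAf////wAAAAAAAAAAf////4AAAAAAAAAAf////8AAAAAAAAAAP////+AAAAAAAAAAP/////AAAAAAAAAAH/////gAAAAAAAAAD/////wAAAAAAAAAB/////wAAAAAAAAAB/////4AAAAAAAAAA/////8AAAAAAAAAA/////+AAAAAAAAAA/////+AAAAAAAAAA/////8AAAAAAAAAAf////8AAAAAAAAAAf////8AAAAAAAAAAf////4AAAAAAAAAAP//8/4AAAAAAAAAAH4/wfwAAAAAAAAAADgfAfwAAAAAAAAAAAAEAPgAAAAAAAAAAAAAAPgAAAAAAAAAAAAAAHAAAAAAAAAAAAAAAHAAAAAAAAAAAAAAACAAAAQAAAAAAAAAAAAAAB+AAAAAAAAAAAfAAB/gAAAAAAAAAAf8AB/wAAAAAAAAAAf8AB/wAAAAAAAAAAP8AB/gAAAAAAAAAAP8AB/gAAAAAAAAAAH8AB/AAAAAAAAAAAD4AA/AAAAAAAAAAAB4AAcAAAAAAAAAAAA4AAAAAAAAAAAAAAAAAAAD4AAAAAAAAAAAAAAH+AAAAAAAAAAAAAAH/AAAAAAAAAAAAAAH/gAAAAAAAAAAAAAH/gAAAAAAAAAAAAAH/gAAAAAAAAAAAAAD/gAAAAAAAAAAAAAB/AAAAAAAAAAAAAAAPAAAAAAAAAAAAAAAAAAAAAAAAAAAAAAAAAAAAAAAAAAAAAAAAOAAAAAAAAAAAAAAAHAAAAAAAAAAAAAAAHgAAAAAAAAAAAADwHgAAAAAAAAAAAAPwDgAAAAAAAAAAAAfgAAAAAAAAAAAAAD/AAAAAAAAAAAAAAHgAAAAAAAAAAAAAAAAAAAAAAAAAAAAAAAAAAAAAAAAAAAAAAAAAAAAAAAAAAAAAAAAAAAAAAAAAAAAAAAAAAAAAAAAAAAA="/>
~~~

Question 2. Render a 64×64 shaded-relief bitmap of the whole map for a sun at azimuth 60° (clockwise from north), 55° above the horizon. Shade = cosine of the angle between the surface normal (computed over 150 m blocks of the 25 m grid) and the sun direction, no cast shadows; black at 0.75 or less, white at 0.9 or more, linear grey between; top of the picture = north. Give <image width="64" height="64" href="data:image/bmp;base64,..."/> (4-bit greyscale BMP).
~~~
<image width="64" height="64" href="data:image/bmp;base64,Qk12CAAAAAAAAHYAAAAoAAAAQAAAAEAAAAABAAQAAAAAAAAIAAATCwAAEwsAABAAAAAAAAAAAAAAABEREQAiIiIAMzMzAERERABVVVUAZmZmAHd3dwCIiIgAmZmZAKqqqgC7u7sAzMzMAN3d3QDu7u4A////AHZmd3dmd4mqu6h1MhEAACNFeJqph3d4iJrO7KiImZmIdmZ3dmZ3iaq7l3ZDIhAAE0Z5qqmHd3eIm97sqIiZmYh2Zmd2ZmeJmruXd2QyEAACRoq7qYd3d3ic7+uYiZqYiHZmZmZmZ3iaqpd3dkMAAAJXmrupiHd3eK3/2oiaqpiId2ZnZmZmeJmpmHd3UwAAA2mru6mYh2Z5vv7KiaqqmIh3d3d3Zmd4iZmId3dkAAAEirzLqZiHZnnO/rqZqqmYiIiHd3d3d3eImYh3d3QAABabzMuqmYdmec79uqqqmYiIiIiId3d3d4iZiHiHdRAAFqzMuqmYdlVpz/26qpmYiIiIiIiId3d3eJmIiIiFEAAWq8u6mYh1RGnf/bqZiIiIiIiImYiHdmZ4mZiImYYgABabu6mId2REat/9upiIiYiHd4iZmIdmVWiZmImZlzAAFYqqmHd2VDR77+25iImZmHd4iJmZh2VVZ4mYiZqYQQAViqqYd3ZENYzv7KiImZmHd4iJmpmHZUVniYiJmqhiABSKqph3dkRGnf/bmImZmId3iImaqYdlVVeIiIiaqXQRJHmqmHdlRFe9/sqZmZmId3eImZqZh3ZVZoiIiJqpdTI1eZmHd2VVac79ypmZiId3d4iZmZiHdmVmeIiImqmGQ0V4mId2ZVaK3uy6mZh3d3d4iIiIiHd3ZmZ4iImaqXZUVniYd2ZmZ5zu26qph3d3d4iIiIh3d3d2Z3iIiJmYdlVWiJh2ZmZ4ve26mql2Znd3eIiIh3d4iHd3iIiImYh2VWeJmHZlZnnN25iZqXZWd4iHiIh3d4iIh3eIiIiIh2VWeJmYdmZmis3Jd4mphmZ4iIiIh3d3eIiId3iIiId2ZVZ4mYdmZneKzKhmiaqXZniZmHd2Znd4iIiHd3d3d2ZVVniZh2Z3iJvLl2eauph3eJmZVVVVZ3eIiHd3d3d3ZlVniZmYdniZq8qGZ5u6mYiImZkiMzRWd3iHd3d3d3dmVmeJqph2eJq8y4ZnmqqZiIiZmREREkV3d3d3d3d3d2ZmZ4qrqYd3ibzbl2eJmYiImZmZIiESRXd3d3d4iId3dmZ4mru6h2d5rNyod3iHd4iZmZlEMzNXiHdmZ3iIh3d2Zniau7qYdnis3cqHdmZmeJqqmWZURXiZh2ZneIiHd3d3eJqqqph2Z5ve2odmVVVoq7uqdlVXmqmGZmd3d3d3d3d4iZqqmYdmi97bh2VVVVery6p2ZWeaqYdmZ3d3d4h3d3eImaqpmHaK3tqHZmZUVpvMqnZlaJqph3d3d3eIiId3Z3iaqqqph4rNynd3ZlRGm8yqdmZ4mZmIiJiIiJmZh3Zniau7uqmYiszJd3d3ZUWLy6l3ZniJiIiZqZmaqpmHZnibvMu6qpmau6h3d3d1RYq6mXdneIiIiZqqqru6qYd3iavMu6qqqZqph3d2Z3ZVeamYd3eIh3eJqru7u7qpmIiau7uqmZqpmYd3d3Znh2Z4mIh3d4h3d4mrvMzLuqmZmaqqqZmZmZmHd3d3dmiYdmeId3d4iId3ibvMzLuqmZmZmZiIiJmZmId3d3d2aJl1Vmd3d4iZh3eKvMzLqpmZmZmYh3iJmZmYd3d3d3ZoqnVFVmaIiZmId4m7u7qZiZmYiId3iJmqqZh3d4d3ZnmqdDRVVZmZmZh3iau7qYiImYiId3eJqruqmIeIh3ZVebp0M0VVmZmZmIeJq7qpiIiZiIiIiJmru7qZiIiHZVaKunQjRWaZiJmZiImrqpmIiZmIiIiImqu7upmYiHZVVoq5dTNGd4iImZmYmqqpmIiJmYiZmZmau7u6qZiHdlVWm7l2VVeJiIiZmZmqqZh3iIiIiZmqmZq7u6qZiHdlVVebuXd2Z5l4iJmqmqqYdmZ4iIiJmqqpmru7qZmHdmVVV5u5d3d4iXiJmZmZqYdVVneIiImqu7qqu7qpiHd2ZlVXmqmHd3eIiJmZmZmYdlRGeIiImavMu6q7qph3dmZmZVeJqYd3d3eImZmYiYh2VFZ4mZmaq8zLuqqYd2ZmZndlZomZiHd3d4iZmYiIiHZmZ4maq6qru7u6mYdlZmZnd3ZmeIiIh3d3mZmZmImYh3eIiZq7uqqru6mHZVVmZneIh2Z4iZmYd3eZmZmZmZmYiJmYiau6iJmqqHZVVnd3iImHd3eJmZmHd5mZmZmZmZmZmYd3mqmHeaqYdlZniZiJmYd2Z3iZmYd3iJmaqqqZmIiId3eJmXd5qqh3d4mqmYiId2Zmd4mZh3eImZqqmZiHdmd3d3iYiImrqZiJmqqYh3ZlVVZneImId4iJmZmYh2ZmZniId4iZmqqqqqqruYd2VEREVmZ3iJiHiImZiHdmVmZ4iZmHeJmqmaqru7uod2QyNEVWZneJmYiIiIh3ZlZniJmaqph4iZmZmqu7uod2QhI1VmZneImZiIiIh3ZmZ4mqqqqqmHeIiIiJq7updmQhE1ZmZnd4maqYiIh3ZmeJu7upmZmYd3eHd4iaqodlQxEkZ3Zmd4maqpiId3dmeKvMy5iImYd3d3dneJmZdlQyIkZ3d2d4maqqmHd3d3eJrMy5h3iId3d3dmZ4mZh1VDM0V3d3d4iaq7qYd3d3d4mru5h3eIh3d3d2ZWeZmHZVVFV3iHd3iaq7uph3dnd3iau5h3d4h3d3d3dlZ5qph2ZmZ3iId3eJqru6mHdmd3eJqql3d3iHd3d3d2VXmqqHdnd3iIiHd4mqu7qY"/>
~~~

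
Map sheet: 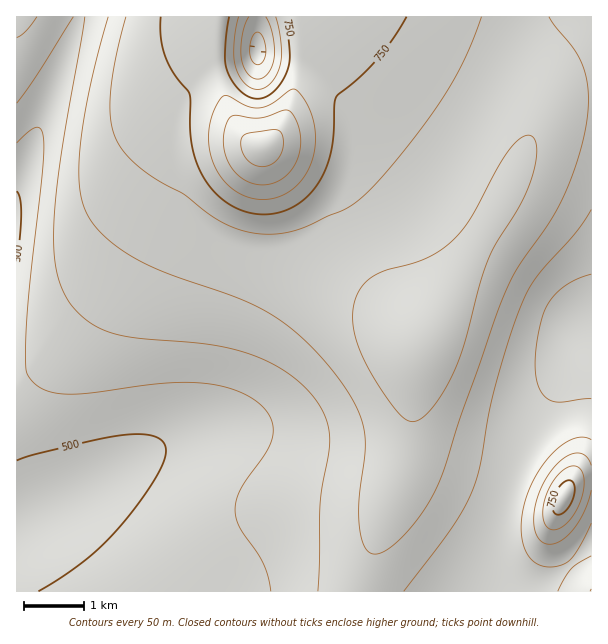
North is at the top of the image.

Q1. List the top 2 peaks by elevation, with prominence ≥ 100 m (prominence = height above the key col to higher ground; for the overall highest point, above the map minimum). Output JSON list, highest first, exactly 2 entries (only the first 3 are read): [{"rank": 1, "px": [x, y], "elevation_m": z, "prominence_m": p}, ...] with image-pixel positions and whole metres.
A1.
[{"rank": 1, "px": [263, 147], "elevation_m": 924, "prominence_m": 459}, {"rank": 2, "px": [564, 497], "elevation_m": 776, "prominence_m": 199}]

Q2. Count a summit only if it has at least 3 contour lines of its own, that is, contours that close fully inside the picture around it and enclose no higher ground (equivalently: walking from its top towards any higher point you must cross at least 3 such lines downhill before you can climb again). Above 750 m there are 1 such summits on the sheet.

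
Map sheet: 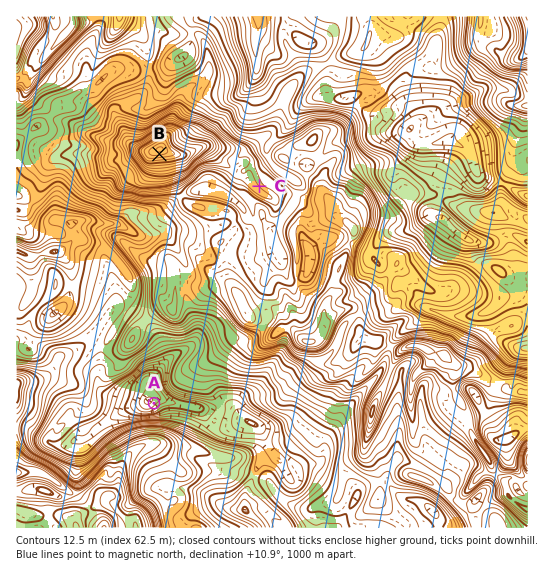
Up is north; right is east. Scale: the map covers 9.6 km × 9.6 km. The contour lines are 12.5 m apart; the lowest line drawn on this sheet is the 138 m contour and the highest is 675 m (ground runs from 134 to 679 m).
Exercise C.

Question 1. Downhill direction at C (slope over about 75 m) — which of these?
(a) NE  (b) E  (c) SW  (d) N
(a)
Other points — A NW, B S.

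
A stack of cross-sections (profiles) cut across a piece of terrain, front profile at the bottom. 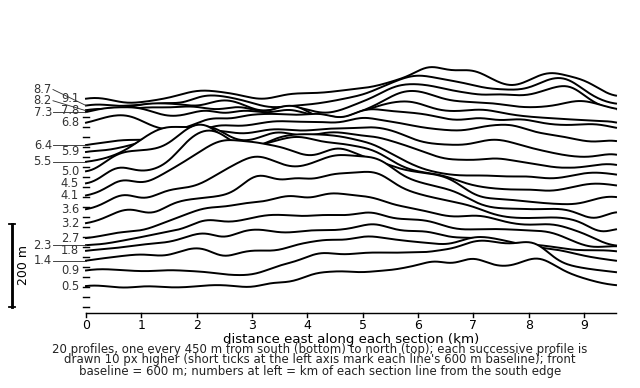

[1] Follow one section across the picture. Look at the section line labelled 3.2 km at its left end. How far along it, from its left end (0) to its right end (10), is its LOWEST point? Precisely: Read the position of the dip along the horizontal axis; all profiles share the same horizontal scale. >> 10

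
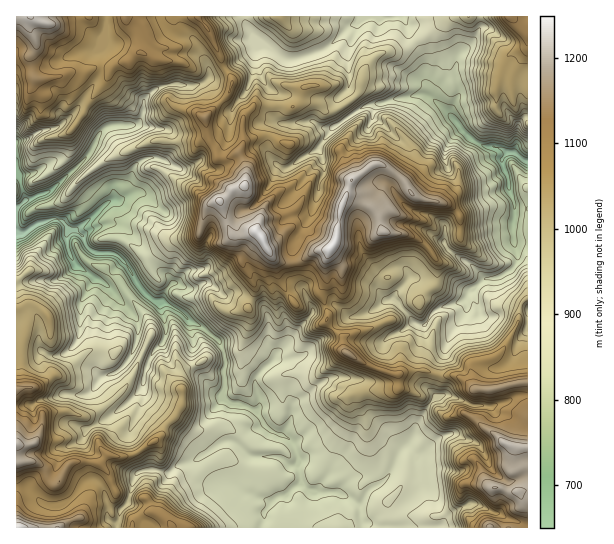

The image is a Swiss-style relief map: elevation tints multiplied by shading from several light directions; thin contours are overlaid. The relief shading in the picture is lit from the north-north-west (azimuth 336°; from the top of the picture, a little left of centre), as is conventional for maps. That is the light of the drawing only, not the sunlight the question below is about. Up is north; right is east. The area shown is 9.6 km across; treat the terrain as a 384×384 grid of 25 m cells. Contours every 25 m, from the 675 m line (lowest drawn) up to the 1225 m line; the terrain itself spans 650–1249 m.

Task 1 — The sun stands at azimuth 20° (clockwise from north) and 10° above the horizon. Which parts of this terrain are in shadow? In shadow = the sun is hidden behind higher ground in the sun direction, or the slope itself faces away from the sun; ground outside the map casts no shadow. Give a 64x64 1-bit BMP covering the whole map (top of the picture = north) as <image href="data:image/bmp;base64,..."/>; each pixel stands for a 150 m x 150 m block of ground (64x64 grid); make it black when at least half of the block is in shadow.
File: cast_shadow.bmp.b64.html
<image width="64" height="64" href="data:image/bmp;base64,Qk0+AgAAAAAAAD4AAAAoAAAAQAAAAEAAAAABAAEAAAAAAAACAAATCwAAEwsAAAIAAAAAAAAA////AAAAAAABgEAAAAAHgwAAAAAAAAf/ABgAAAAAB/wYGQAAAAAH/hwQAAAAAAf48DAAAAAADgDgZ4AAAAAeDOBv4AAAAB+YAA/AAAAAHjAgAMAAAAA+eAAAQAAHBr/4AAAAAA+P3/AAgAgAj8/fwAOAAAAPz/+AAAAAAA/f8ADgAAAcB5/1+HQAABgH38/+BgAAAgf+HwcEAAAgF/8/AAAQA2Af/AAAAAAAYZ/wAAAIAABx/8AAABgAAPH/AAAAAAAH+/8AAAAAACf7/wcAAAAAP//4A2AAAAA///wAYBAAAH+f7MDYAAAA///NgAwAAAH//9+ECAAAE///vpwzwHhjv///H//wAcc///8f/vgBD3//Dx/x4AN+f/4AH/OAAHxP/gAf7wCAgYaEABeeAPeAAMAAAD4A/4AcwAAB/gC+YD7AABB+APc8/ggAAPgC+P/+CAABgAL8//AAAAEABvz/4wABgwAG/n/OgAAEAAz/n//A4AACfv/H/4DzAAB//+H9APgAAP//4AwAAAAA//n+/gADAAH//P//AGeCAf/mf/4Af8AD/+x/4AAAeAL1hC+AAAAeAPWED8gABgcA4IgH/wAAAADAgA//wAAAAECABf3AAAEAAIABgcDgAwABAAADgfAAAwHMAAOD/AADntwMBwfgAAP+uAwHB8AAAfwAAAYHgAABvA=="/>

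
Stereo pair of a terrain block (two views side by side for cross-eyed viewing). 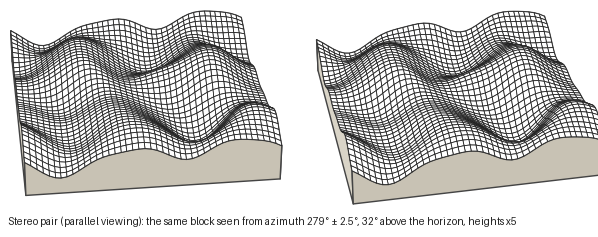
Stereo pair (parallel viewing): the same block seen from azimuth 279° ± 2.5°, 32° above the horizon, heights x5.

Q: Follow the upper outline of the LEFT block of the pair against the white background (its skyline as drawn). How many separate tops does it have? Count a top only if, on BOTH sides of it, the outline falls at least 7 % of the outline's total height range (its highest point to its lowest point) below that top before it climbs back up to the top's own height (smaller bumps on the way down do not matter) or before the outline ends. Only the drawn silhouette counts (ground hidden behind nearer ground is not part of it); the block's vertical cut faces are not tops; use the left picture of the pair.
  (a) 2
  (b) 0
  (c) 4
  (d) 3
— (a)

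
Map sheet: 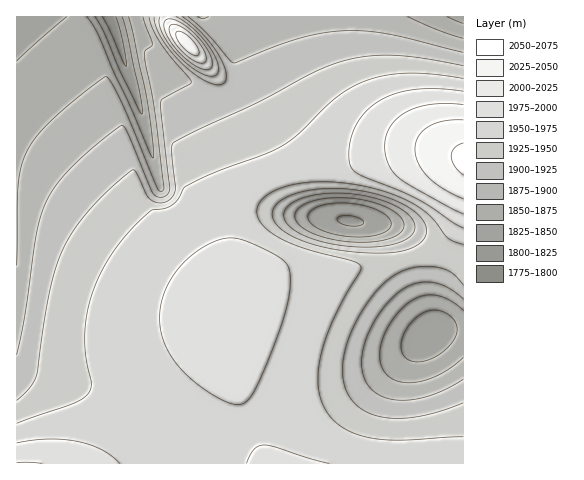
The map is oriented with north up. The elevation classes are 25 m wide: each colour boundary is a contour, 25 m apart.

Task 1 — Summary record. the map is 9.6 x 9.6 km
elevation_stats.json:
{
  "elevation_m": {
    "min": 1780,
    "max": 2055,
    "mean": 1935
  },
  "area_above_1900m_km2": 70.4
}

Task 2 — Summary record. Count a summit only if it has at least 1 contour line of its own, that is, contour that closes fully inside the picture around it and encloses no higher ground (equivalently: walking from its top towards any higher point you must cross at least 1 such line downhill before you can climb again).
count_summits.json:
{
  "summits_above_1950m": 2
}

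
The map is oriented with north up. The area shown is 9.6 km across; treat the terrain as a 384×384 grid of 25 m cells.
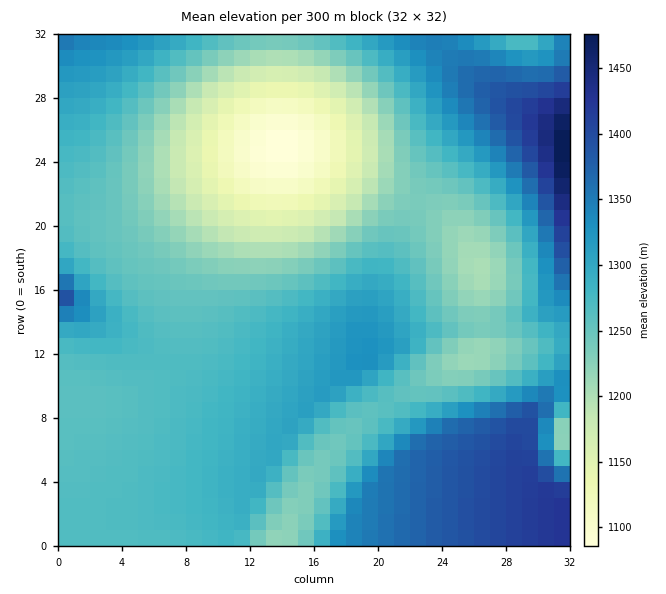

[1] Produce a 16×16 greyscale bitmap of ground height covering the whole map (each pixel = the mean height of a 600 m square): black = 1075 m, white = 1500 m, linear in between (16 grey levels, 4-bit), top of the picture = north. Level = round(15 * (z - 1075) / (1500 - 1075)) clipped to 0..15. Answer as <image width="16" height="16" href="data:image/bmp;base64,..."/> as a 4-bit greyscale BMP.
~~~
<image width="16" height="16" href="data:image/bmp;base64,Qk32AAAAAAAAAHYAAAAoAAAAEAAAABAAAAABAAQAAAAAAIAAAAATCwAAEwsAABAAAAAAAAAAAAAAABEREQAiIiIAMzMzAERERABVVVUAZmZmAHd3dwCIiIgAmZmZAKqqqgC7u7sAzMzMAN3d3QDu7u4A////AHd3d2aKq7zMd3d4dnmrvMx3d3iGaKu8ynd3d4hmirvHd3d3iId3ial3d3eImXZWeId3d3iJh2VnqHZnd4iHZXmHZmZmd3ZVanZlVERWZlV7dmVDIjVmVox2VDIRI1ZorXdkMQETV4m+h2UyESRom82IdlMzRXmru5mIdlVniamJ"/>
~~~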